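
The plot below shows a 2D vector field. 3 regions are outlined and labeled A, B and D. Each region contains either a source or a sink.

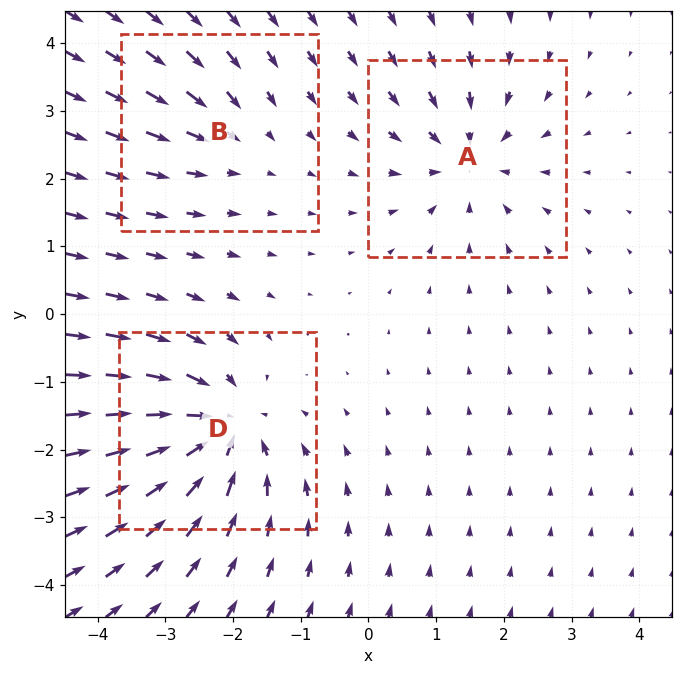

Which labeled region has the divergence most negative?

Divergence at each region's feature centre — A: about -4, B: about -2, D: about -5. Region D is most negative.

D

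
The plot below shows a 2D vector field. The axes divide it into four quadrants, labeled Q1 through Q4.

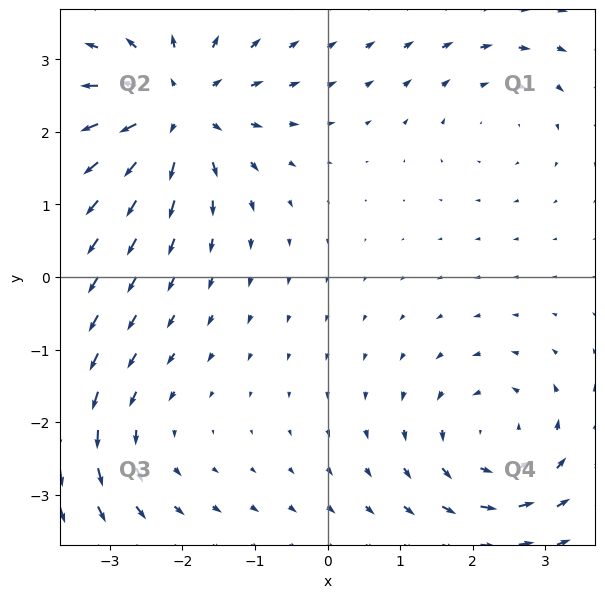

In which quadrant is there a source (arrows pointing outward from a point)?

Q2

The source sits at approximately (-2.1, 2.3), which lies in quadrant Q2. The divergence there is about +6, positive as expected for a source.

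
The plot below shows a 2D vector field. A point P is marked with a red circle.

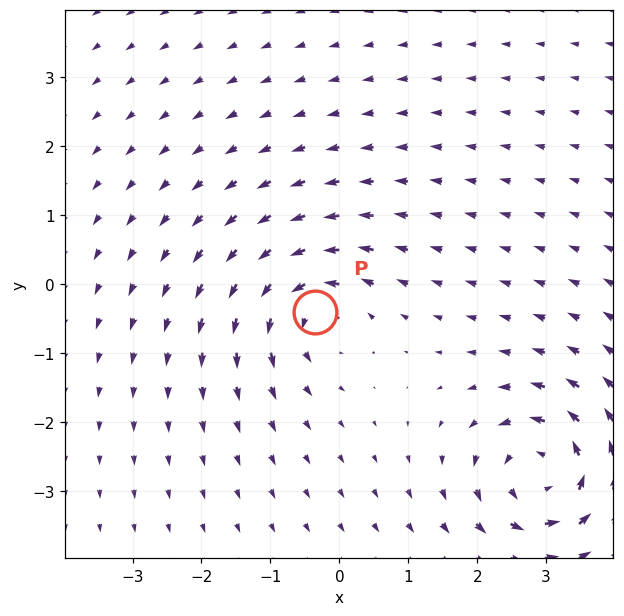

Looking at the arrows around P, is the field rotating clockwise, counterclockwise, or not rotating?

Near P at (-0.4, -0.4) the arrows circulate counterclockwise. The curl (z-component) there is about +5; positive curl means counterclockwise rotation.

counterclockwise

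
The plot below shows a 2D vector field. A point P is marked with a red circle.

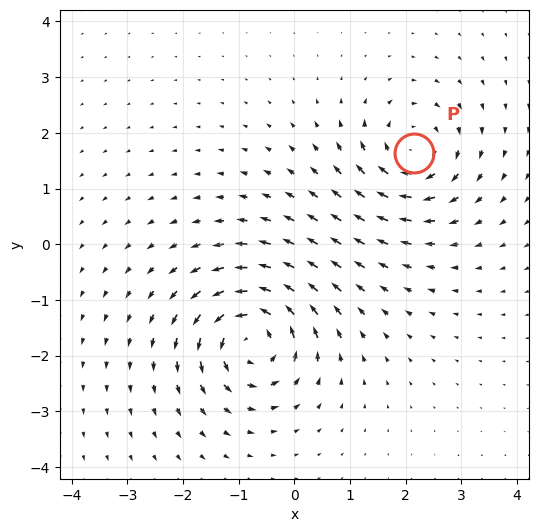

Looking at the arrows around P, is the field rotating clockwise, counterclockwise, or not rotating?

Near P at (2.1, 1.6) the arrows circulate clockwise. The curl (z-component) there is about -5; negative curl means clockwise rotation.

clockwise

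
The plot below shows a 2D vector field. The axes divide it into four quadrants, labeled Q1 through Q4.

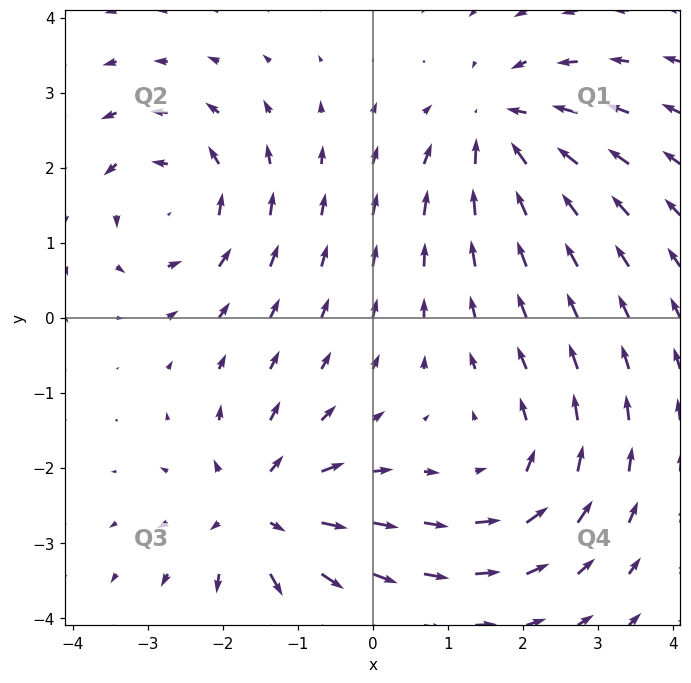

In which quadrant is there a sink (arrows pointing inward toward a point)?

The sink sits at approximately (1.7, 2.5), which lies in quadrant Q1. The divergence there is about -5, negative as expected for a sink.

Q1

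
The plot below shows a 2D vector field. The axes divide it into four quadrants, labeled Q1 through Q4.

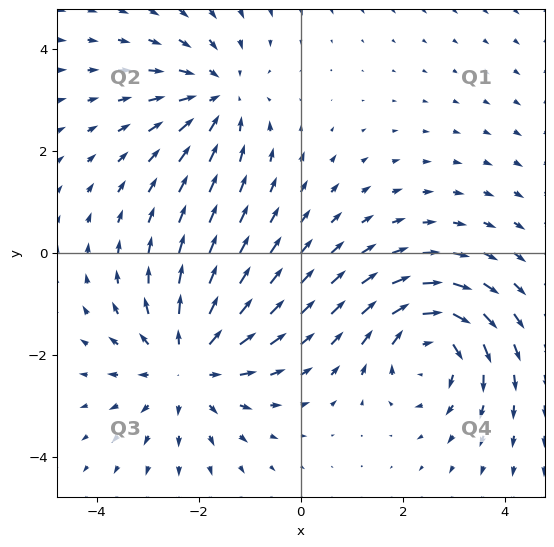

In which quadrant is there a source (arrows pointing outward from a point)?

The source sits at approximately (-2.2, -2.2), which lies in quadrant Q3. The divergence there is about +4, positive as expected for a source.

Q3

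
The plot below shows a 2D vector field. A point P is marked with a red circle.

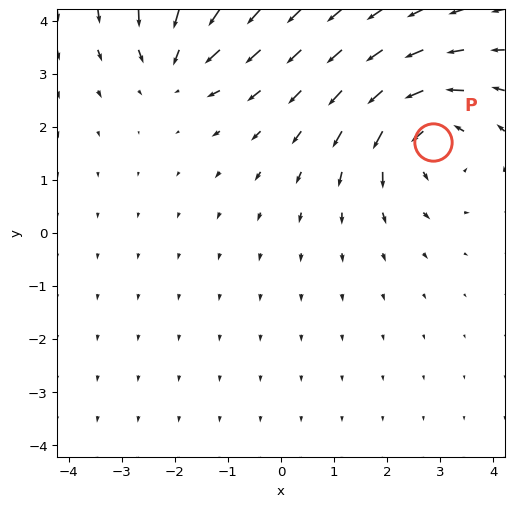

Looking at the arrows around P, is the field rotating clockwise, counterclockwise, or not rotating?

Near P at (2.9, 1.7) the arrows circulate counterclockwise. The curl (z-component) there is about +4; positive curl means counterclockwise rotation.

counterclockwise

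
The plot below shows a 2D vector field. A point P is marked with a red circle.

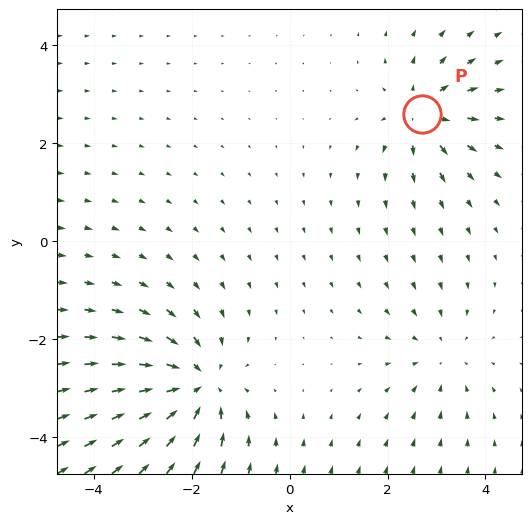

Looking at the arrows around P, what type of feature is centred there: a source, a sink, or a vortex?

At P (2.7, 2.6) the arrows spread outward. Divergence about +4, curl ≈0 — positive divergence with near-zero curl is a source.

source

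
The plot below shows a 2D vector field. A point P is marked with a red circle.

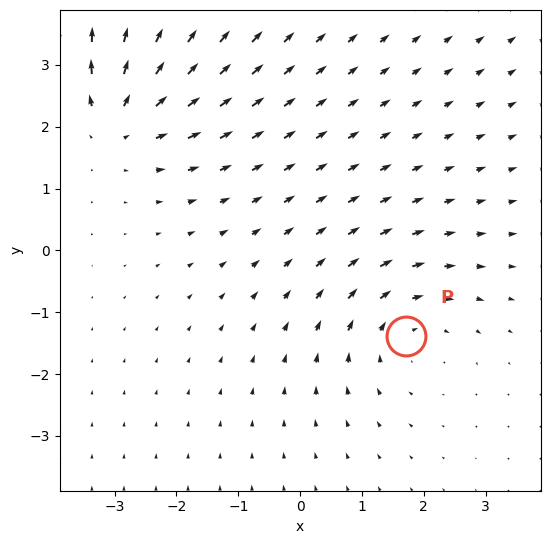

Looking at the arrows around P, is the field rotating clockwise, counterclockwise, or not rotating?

Near P at (1.7, -1.4) the arrows circulate clockwise. The curl (z-component) there is about -2; negative curl means clockwise rotation.

clockwise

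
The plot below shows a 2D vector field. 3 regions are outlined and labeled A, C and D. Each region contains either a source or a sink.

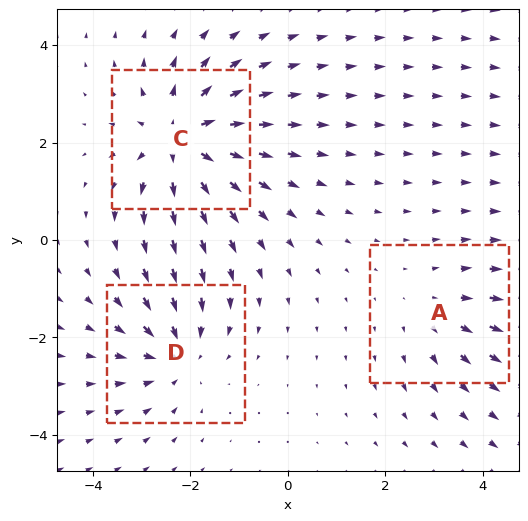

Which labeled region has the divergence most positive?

Divergence at each region's feature centre — A: about +2, C: about +4, D: about -3. Region C is most positive.

C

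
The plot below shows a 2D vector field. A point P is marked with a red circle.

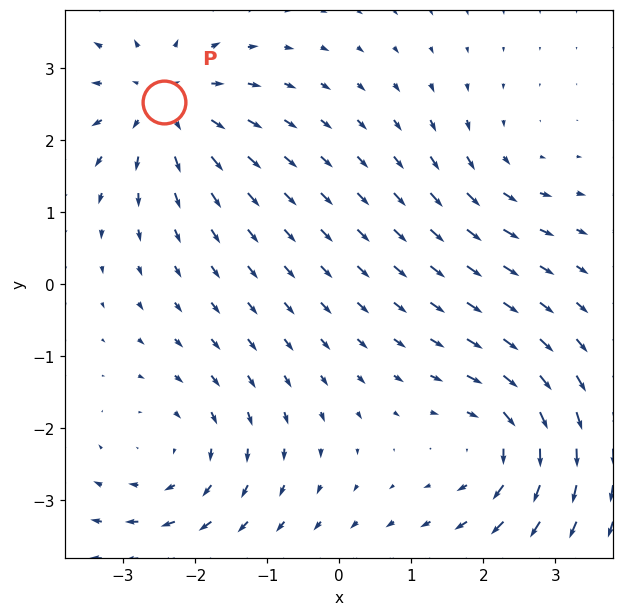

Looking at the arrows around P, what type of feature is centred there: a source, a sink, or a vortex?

At P (-2.4, 2.5) the arrows spread outward. Divergence about +5, curl ≈0 — positive divergence with near-zero curl is a source.

source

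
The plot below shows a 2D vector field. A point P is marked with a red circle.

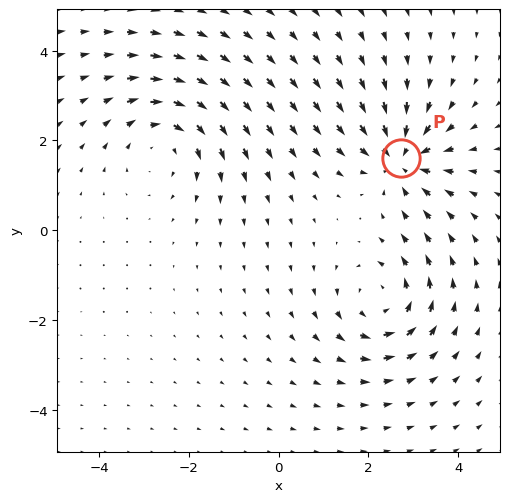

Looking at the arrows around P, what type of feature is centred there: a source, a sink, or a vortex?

sink

At P (2.7, 1.6) the arrows converge inward. Divergence about -5, curl ≈0 — negative divergence with near-zero curl is a sink.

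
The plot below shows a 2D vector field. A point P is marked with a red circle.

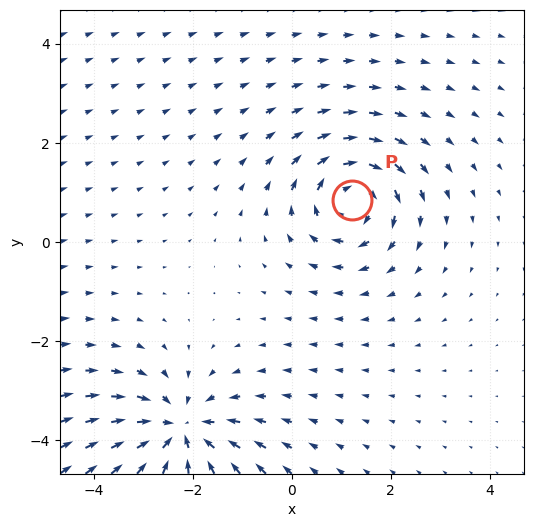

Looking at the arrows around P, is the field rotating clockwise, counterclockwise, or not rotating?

clockwise

Near P at (1.2, 0.8) the arrows circulate clockwise. The curl (z-component) there is about -5; negative curl means clockwise rotation.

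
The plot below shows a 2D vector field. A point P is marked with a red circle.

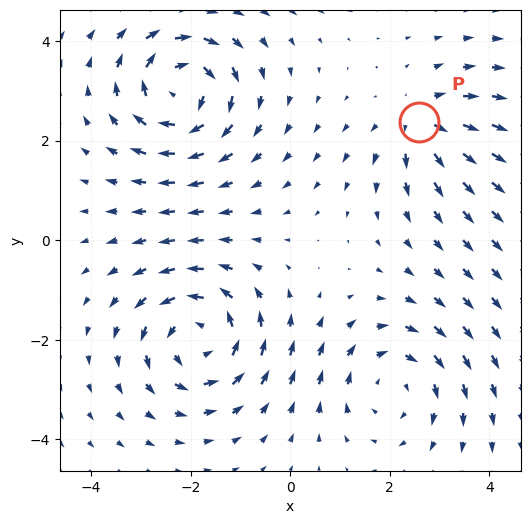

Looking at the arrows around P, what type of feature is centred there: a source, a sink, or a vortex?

At P (2.6, 2.4) the arrows spread outward. Divergence about +4, curl ≈0 — positive divergence with near-zero curl is a source.

source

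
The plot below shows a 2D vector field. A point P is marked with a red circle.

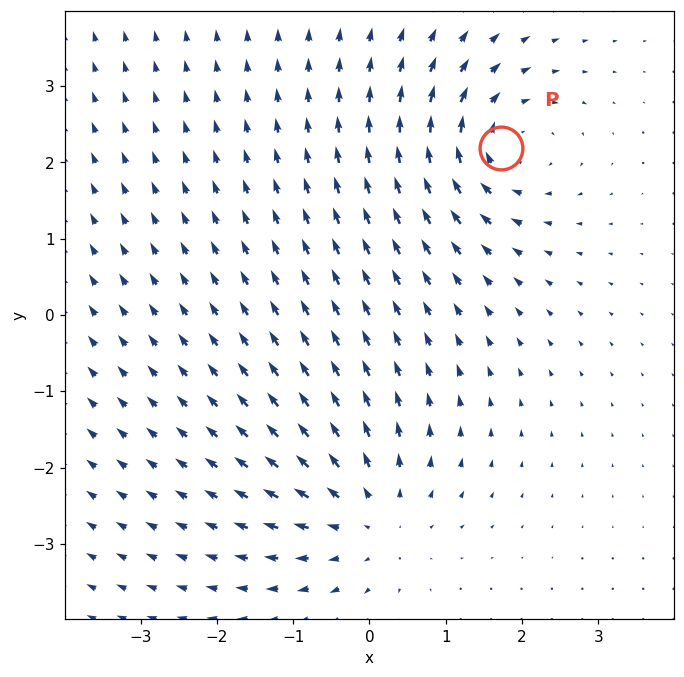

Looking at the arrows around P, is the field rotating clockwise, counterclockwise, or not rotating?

clockwise

Near P at (1.7, 2.2) the arrows circulate clockwise. The curl (z-component) there is about -4; negative curl means clockwise rotation.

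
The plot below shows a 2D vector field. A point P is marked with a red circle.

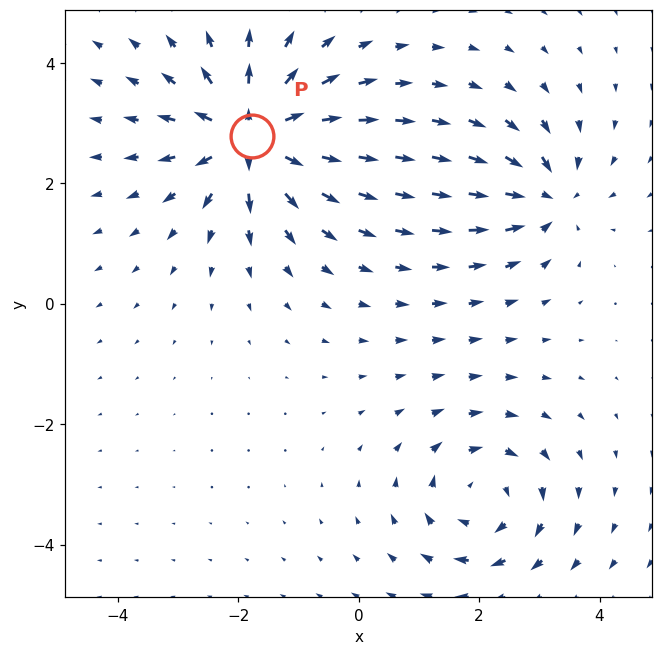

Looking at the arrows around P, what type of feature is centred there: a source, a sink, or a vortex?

source

At P (-1.8, 2.8) the arrows spread outward. Divergence about +6, curl ≈0 — positive divergence with near-zero curl is a source.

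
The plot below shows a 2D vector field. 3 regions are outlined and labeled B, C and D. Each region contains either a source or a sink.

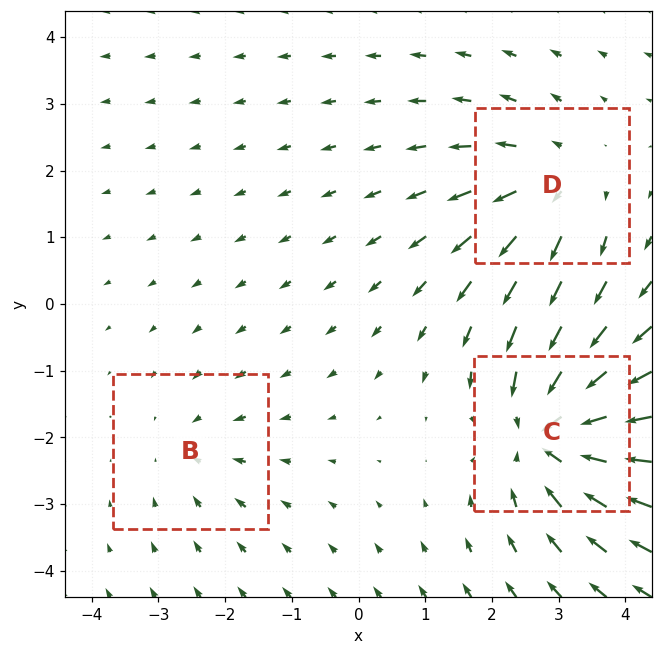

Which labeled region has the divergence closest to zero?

Divergence at each region's feature centre — B: about -2, C: about -5, D: about +3. Region B is closest to zero.

B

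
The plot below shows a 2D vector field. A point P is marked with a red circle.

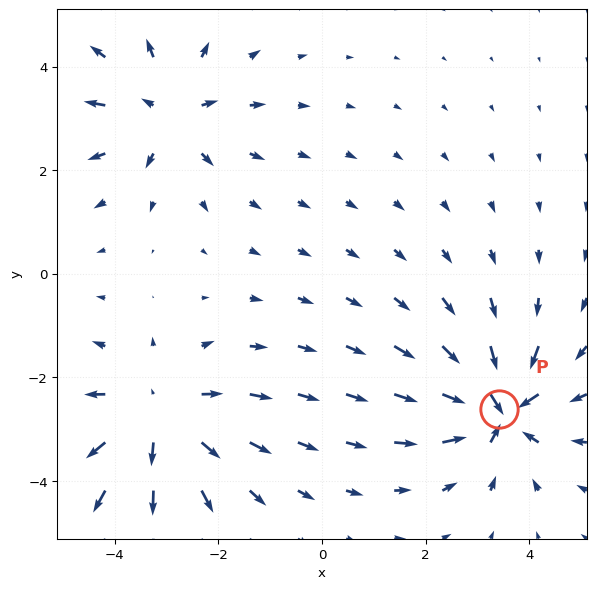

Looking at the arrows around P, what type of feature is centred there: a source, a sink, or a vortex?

At P (3.4, -2.6) the arrows converge inward. Divergence about -6, curl ≈0 — negative divergence with near-zero curl is a sink.

sink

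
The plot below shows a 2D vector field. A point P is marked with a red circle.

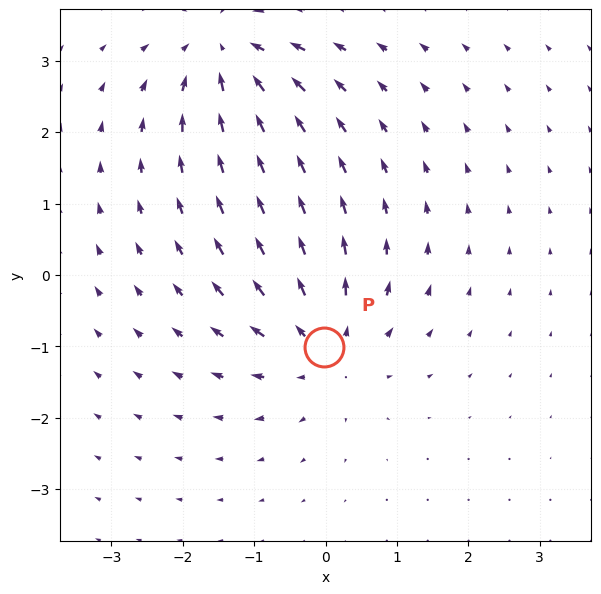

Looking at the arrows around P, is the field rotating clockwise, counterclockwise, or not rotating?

Near P at (-0.0, -1.0) the arrows show no circulation. The curl there is ≈0.

not rotating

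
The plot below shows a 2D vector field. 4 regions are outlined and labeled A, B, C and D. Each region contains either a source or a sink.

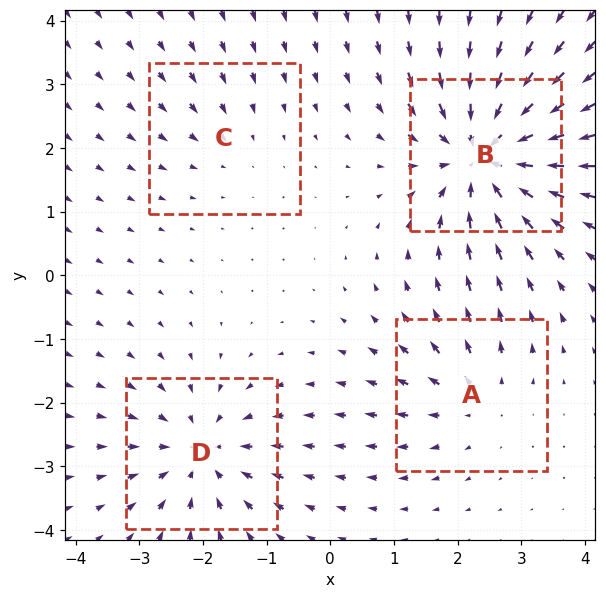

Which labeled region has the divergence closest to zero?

C

Divergence at each region's feature centre — A: about +3, B: about -7, C: about -2, D: about -5. Region C is closest to zero.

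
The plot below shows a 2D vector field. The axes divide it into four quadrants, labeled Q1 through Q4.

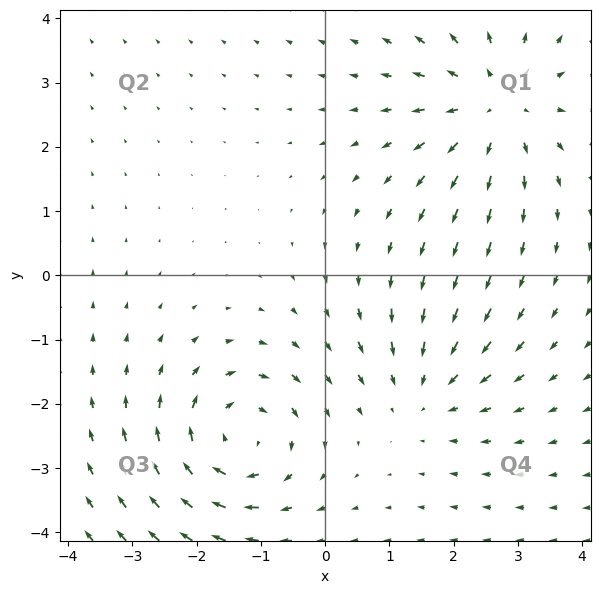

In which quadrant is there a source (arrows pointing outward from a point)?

The source sits at approximately (2.7, 2.7), which lies in quadrant Q1. The divergence there is about +4, positive as expected for a source.

Q1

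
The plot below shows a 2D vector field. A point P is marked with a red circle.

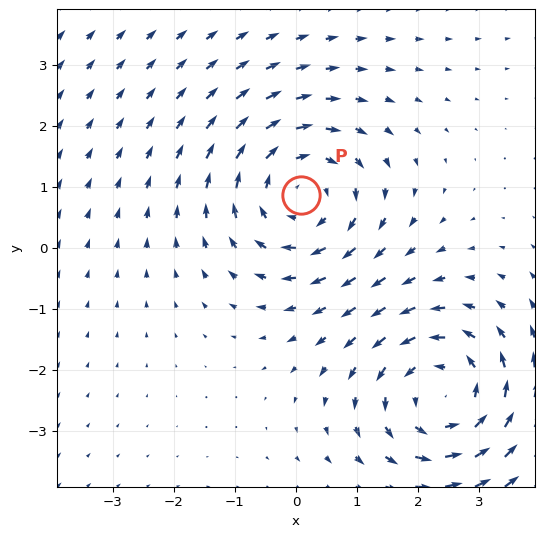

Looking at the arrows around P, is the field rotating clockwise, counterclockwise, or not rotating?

Near P at (0.1, 0.9) the arrows circulate clockwise. The curl (z-component) there is about -4; negative curl means clockwise rotation.

clockwise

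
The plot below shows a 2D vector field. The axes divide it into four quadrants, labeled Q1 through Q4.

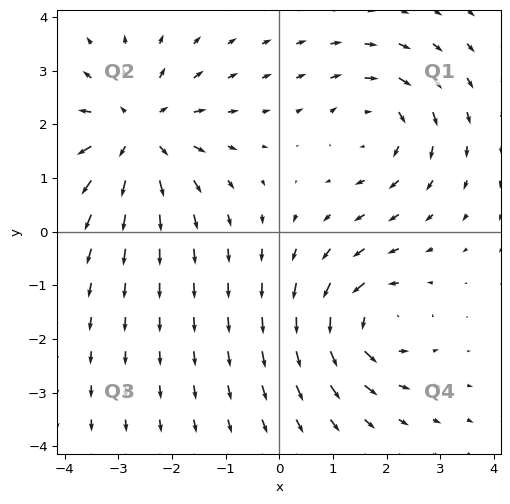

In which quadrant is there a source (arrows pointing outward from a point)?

Q2

The source sits at approximately (-2.7, 1.8), which lies in quadrant Q2. The divergence there is about +5, positive as expected for a source.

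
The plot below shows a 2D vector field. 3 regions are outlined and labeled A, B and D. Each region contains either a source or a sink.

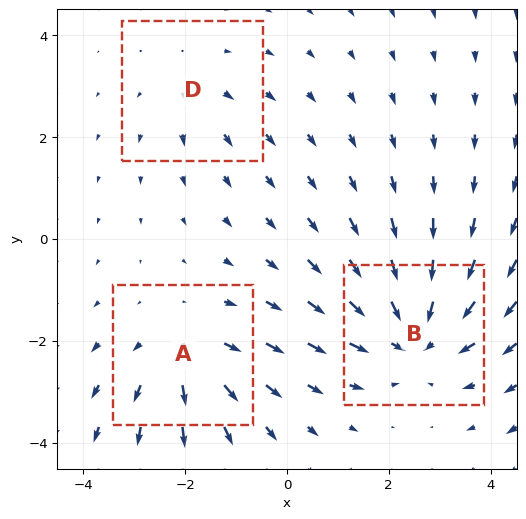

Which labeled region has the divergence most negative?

Divergence at each region's feature centre — A: about +3, B: about -4, D: about +2. Region B is most negative.

B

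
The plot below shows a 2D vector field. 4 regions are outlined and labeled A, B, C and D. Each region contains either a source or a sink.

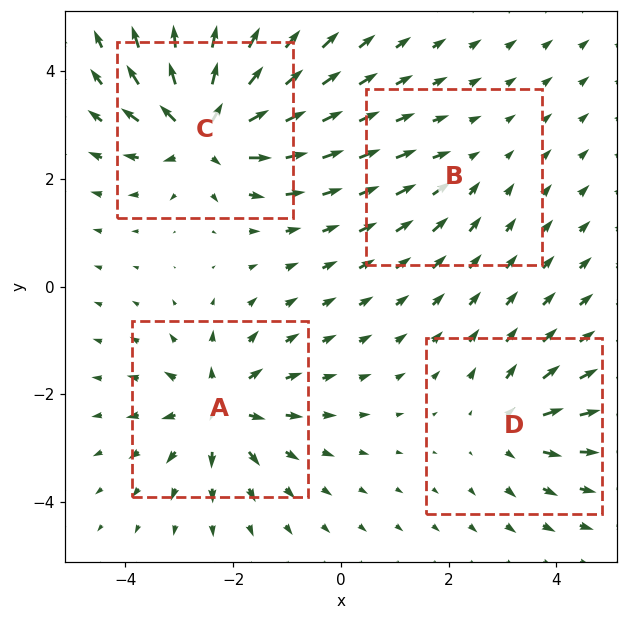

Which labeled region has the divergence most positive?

C

Divergence at each region's feature centre — A: about +6, B: about -2, C: about +9, D: about +4. Region C is most positive.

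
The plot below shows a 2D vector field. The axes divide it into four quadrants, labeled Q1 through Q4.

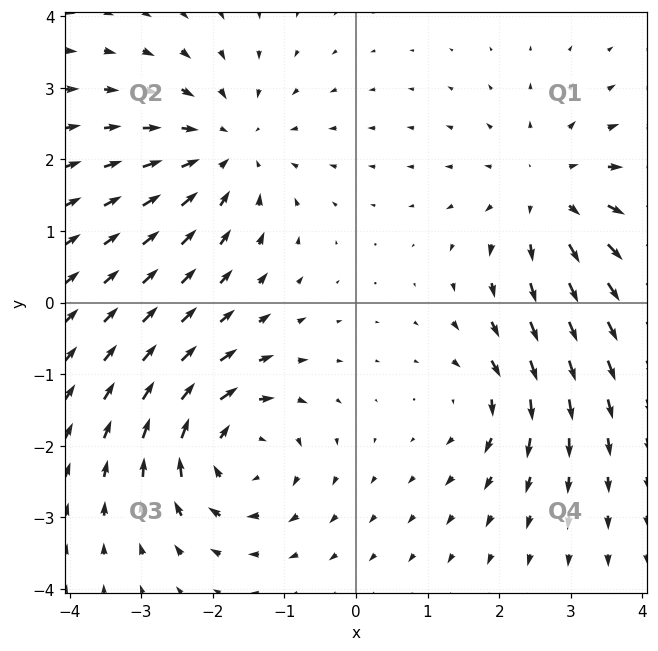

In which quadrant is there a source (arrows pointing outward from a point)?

Q1

The source sits at approximately (2.7, 1.5), which lies in quadrant Q1. The divergence there is about +4, positive as expected for a source.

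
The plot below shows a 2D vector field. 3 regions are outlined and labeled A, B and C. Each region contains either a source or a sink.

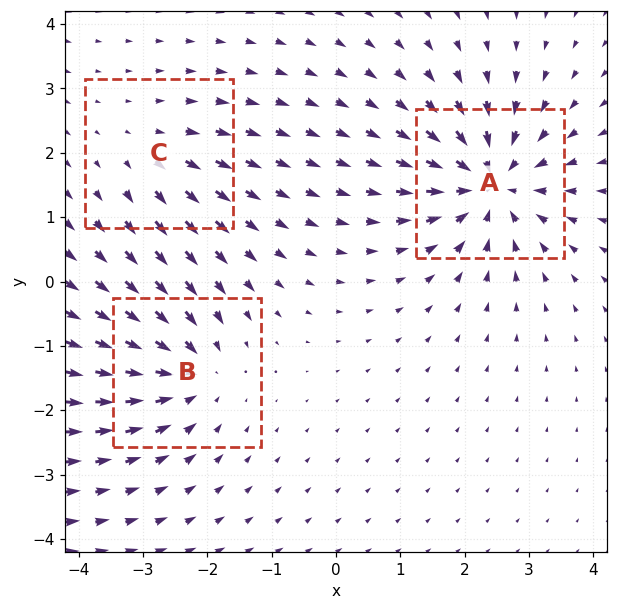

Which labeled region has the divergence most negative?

Divergence at each region's feature centre — A: about -5, B: about -4, C: about +2. Region A is most negative.

A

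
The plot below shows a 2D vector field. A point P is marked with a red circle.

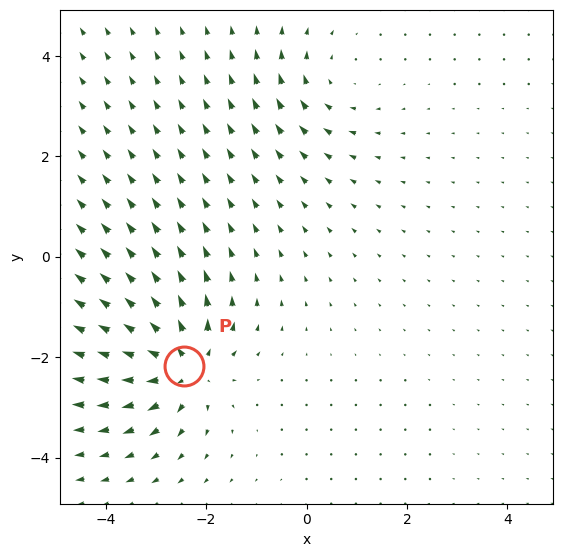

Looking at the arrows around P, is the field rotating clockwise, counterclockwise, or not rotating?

not rotating

Near P at (-2.4, -2.2) the arrows show no circulation. The curl there is ≈0.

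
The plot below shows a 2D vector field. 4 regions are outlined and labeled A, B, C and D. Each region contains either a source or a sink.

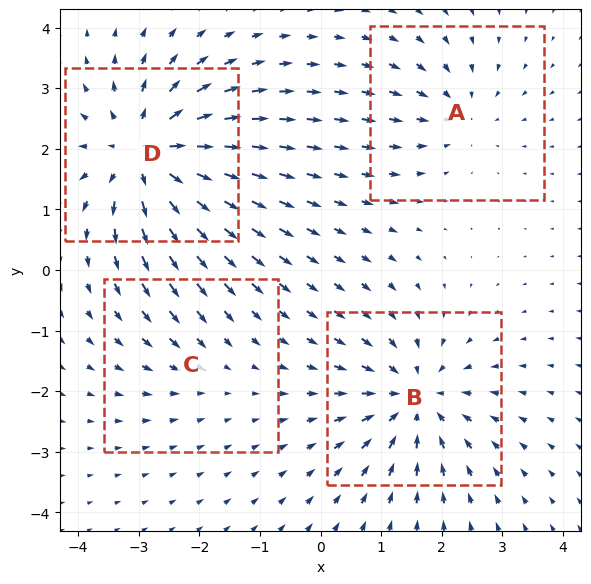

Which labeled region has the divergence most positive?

D

Divergence at each region's feature centre — A: about -3, B: about -6, C: about -2, D: about +7. Region D is most positive.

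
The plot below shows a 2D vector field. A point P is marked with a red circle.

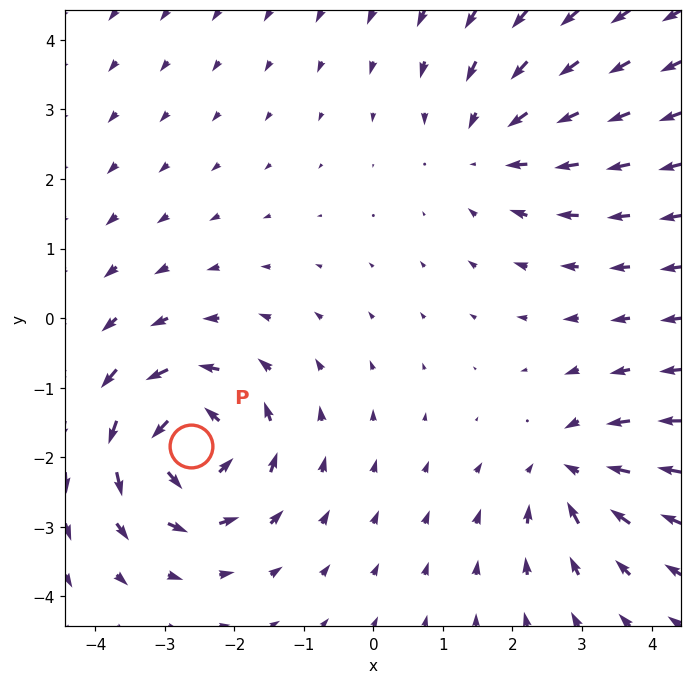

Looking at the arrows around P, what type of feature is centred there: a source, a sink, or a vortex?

vortex

At P (-2.6, -1.8) the arrows circulate counterclockwise. Divergence ≈0, curl about +7 — near-zero divergence with nonzero curl is a vortex.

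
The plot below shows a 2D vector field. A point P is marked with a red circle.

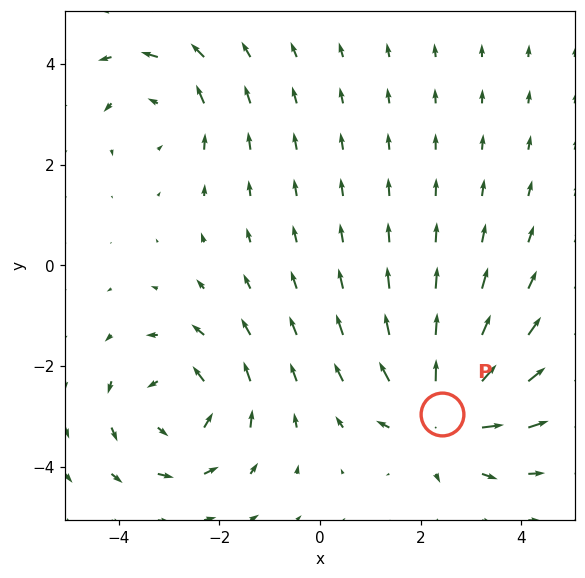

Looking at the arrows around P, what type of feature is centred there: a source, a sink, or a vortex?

source

At P (2.4, -2.9) the arrows spread outward. Divergence about +6, curl ≈0 — positive divergence with near-zero curl is a source.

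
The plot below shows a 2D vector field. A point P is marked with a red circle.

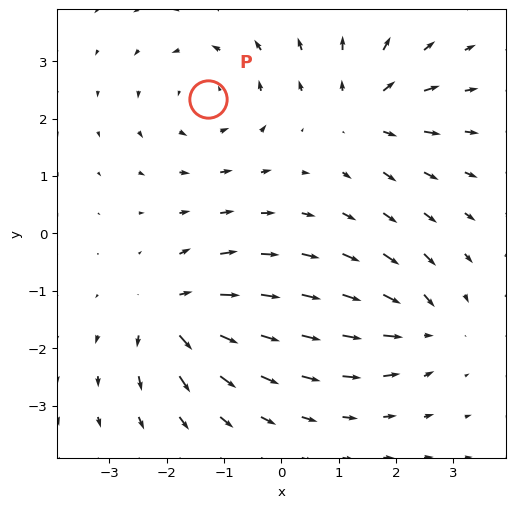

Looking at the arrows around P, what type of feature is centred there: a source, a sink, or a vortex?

vortex

At P (-1.3, 2.4) the arrows circulate counterclockwise. Divergence ≈0, curl about +3 — near-zero divergence with nonzero curl is a vortex.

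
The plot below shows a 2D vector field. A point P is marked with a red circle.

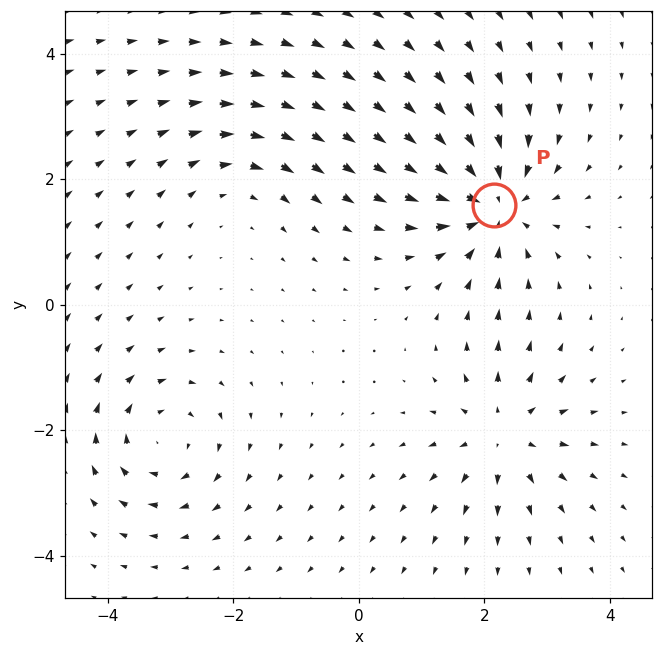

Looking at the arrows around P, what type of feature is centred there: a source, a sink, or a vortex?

sink

At P (2.1, 1.6) the arrows converge inward. Divergence about -5, curl ≈0 — negative divergence with near-zero curl is a sink.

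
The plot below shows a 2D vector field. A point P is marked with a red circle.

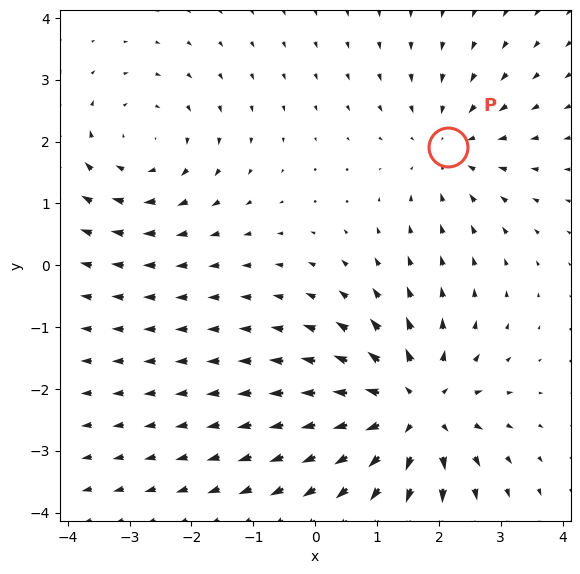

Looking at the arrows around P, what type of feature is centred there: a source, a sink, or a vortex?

At P (2.1, 1.9) the arrows converge inward. Divergence about -3, curl ≈0 — negative divergence with near-zero curl is a sink.

sink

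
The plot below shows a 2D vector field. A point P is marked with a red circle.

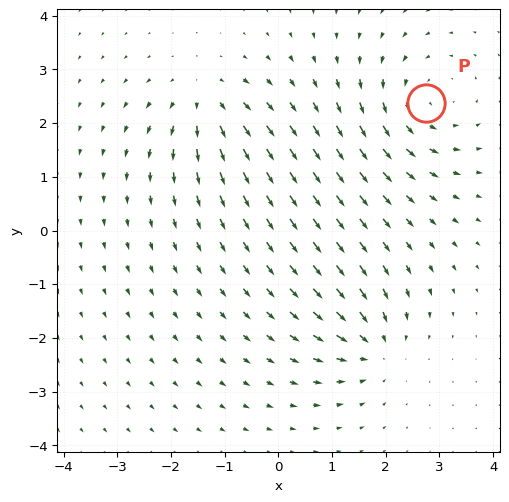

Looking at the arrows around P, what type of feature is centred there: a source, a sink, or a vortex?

At P (2.7, 2.4) the arrows circulate counterclockwise. Divergence ≈0, curl about +3 — near-zero divergence with nonzero curl is a vortex.

vortex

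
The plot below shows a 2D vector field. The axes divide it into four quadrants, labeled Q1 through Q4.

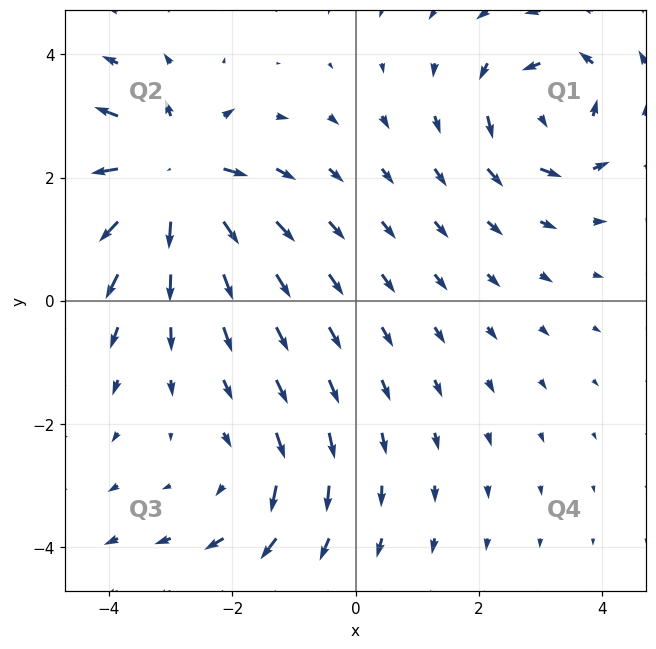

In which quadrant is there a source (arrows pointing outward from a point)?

The source sits at approximately (-3.0, 2.0), which lies in quadrant Q2. The divergence there is about +6, positive as expected for a source.

Q2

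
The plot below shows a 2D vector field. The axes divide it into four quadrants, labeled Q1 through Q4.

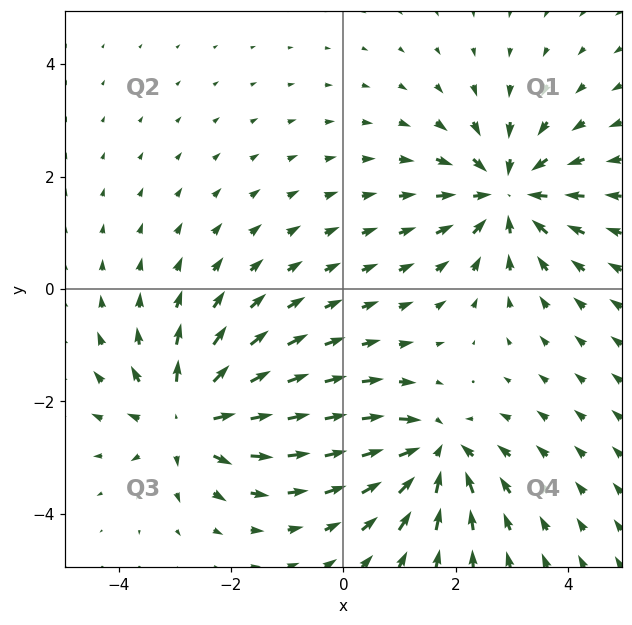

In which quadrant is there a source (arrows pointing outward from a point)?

Q3

The source sits at approximately (-2.8, -2.3), which lies in quadrant Q3. The divergence there is about +5, positive as expected for a source.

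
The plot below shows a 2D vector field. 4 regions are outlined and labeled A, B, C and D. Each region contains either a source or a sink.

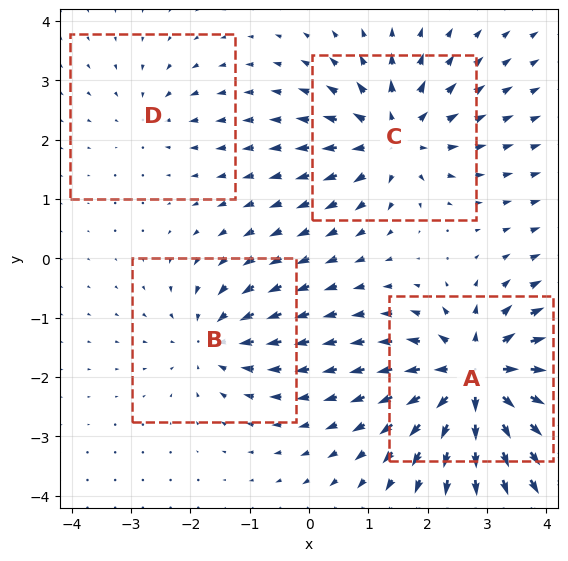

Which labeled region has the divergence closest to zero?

Divergence at each region's feature centre — A: about +8, B: about -4, C: about +6, D: about -3. Region D is closest to zero.

D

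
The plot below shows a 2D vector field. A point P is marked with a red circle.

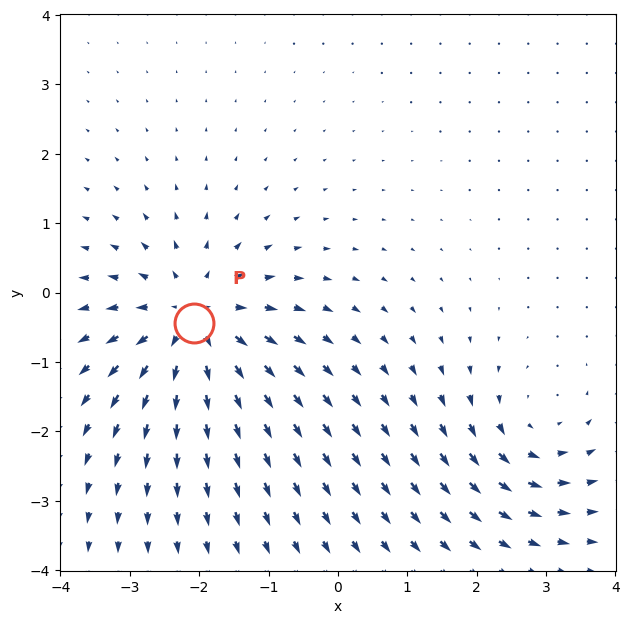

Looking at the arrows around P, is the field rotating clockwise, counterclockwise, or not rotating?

not rotating

Near P at (-2.1, -0.4) the arrows show no circulation. The curl there is ≈0.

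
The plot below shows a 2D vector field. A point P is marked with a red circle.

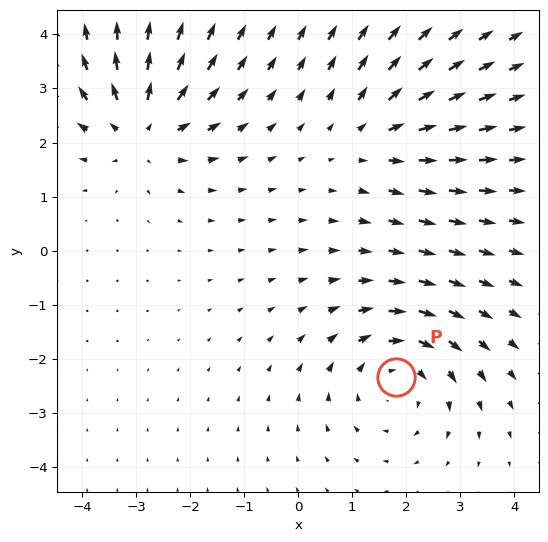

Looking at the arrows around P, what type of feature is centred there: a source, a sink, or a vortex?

vortex

At P (1.8, -2.3) the arrows circulate clockwise. Divergence ≈0, curl about -3 — near-zero divergence with nonzero curl is a vortex.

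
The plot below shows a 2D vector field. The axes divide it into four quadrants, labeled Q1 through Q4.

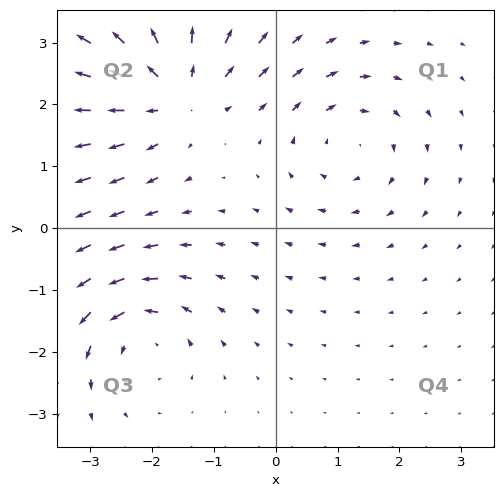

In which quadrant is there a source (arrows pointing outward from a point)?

Q2

The source sits at approximately (-1.6, 2.2), which lies in quadrant Q2. The divergence there is about +5, positive as expected for a source.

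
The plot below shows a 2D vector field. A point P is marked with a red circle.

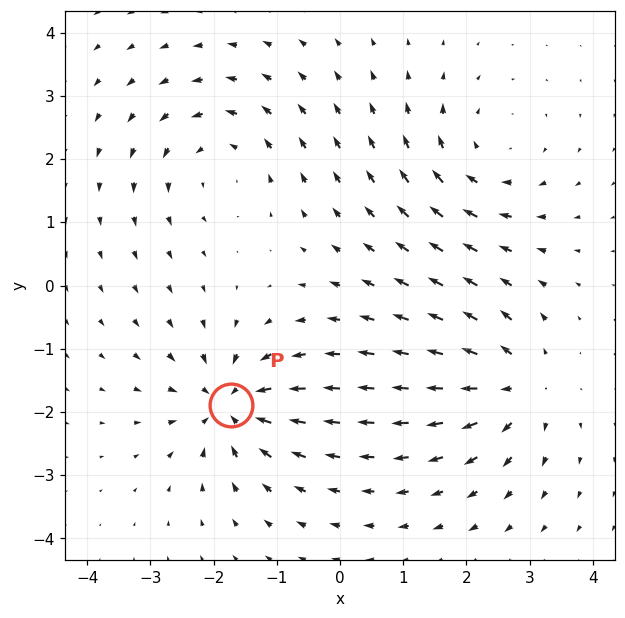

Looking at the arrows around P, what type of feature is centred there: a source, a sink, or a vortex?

At P (-1.7, -1.9) the arrows converge inward. Divergence about -7, curl ≈0 — negative divergence with near-zero curl is a sink.

sink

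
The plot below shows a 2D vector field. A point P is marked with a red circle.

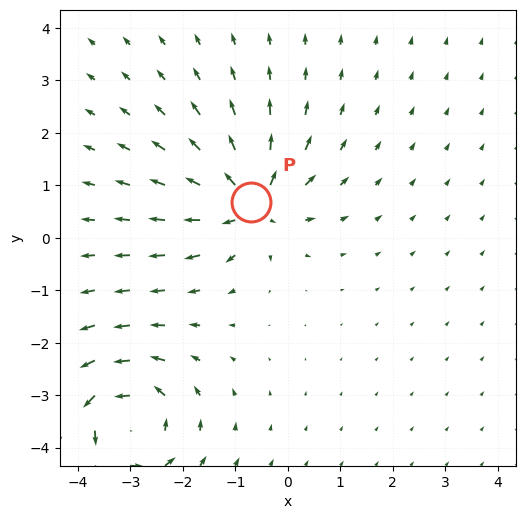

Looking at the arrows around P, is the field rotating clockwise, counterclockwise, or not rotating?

not rotating

Near P at (-0.7, 0.7) the arrows show no circulation. The curl there is ≈0.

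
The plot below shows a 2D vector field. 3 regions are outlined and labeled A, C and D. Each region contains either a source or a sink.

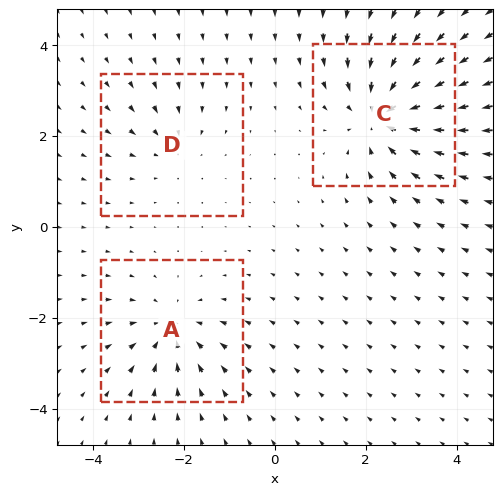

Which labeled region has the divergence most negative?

Divergence at each region's feature centre — A: about -3, C: about -5, D: about -2. Region C is most negative.

C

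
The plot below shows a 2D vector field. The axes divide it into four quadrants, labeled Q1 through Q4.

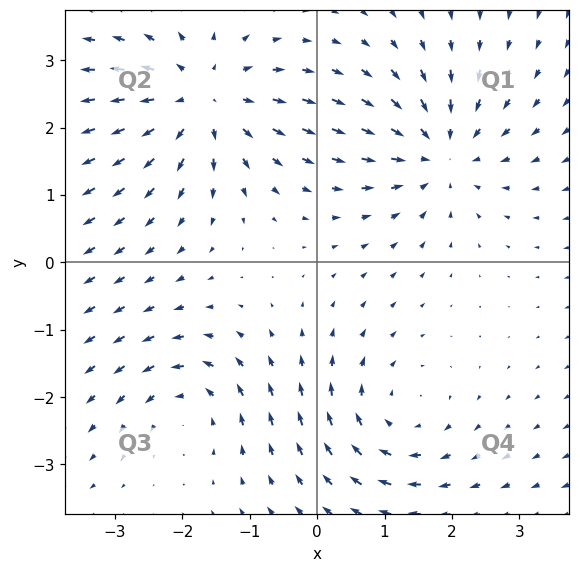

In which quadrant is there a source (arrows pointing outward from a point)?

The source sits at approximately (-1.7, 2.4), which lies in quadrant Q2. The divergence there is about +5, positive as expected for a source.

Q2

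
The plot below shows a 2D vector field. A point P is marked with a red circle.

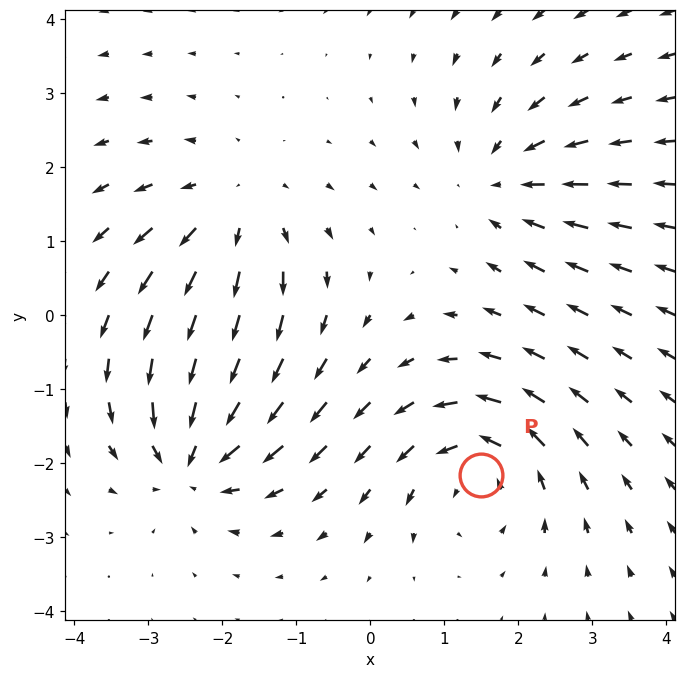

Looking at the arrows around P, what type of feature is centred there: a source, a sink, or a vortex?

vortex

At P (1.5, -2.2) the arrows circulate counterclockwise. Divergence ≈0, curl about +4 — near-zero divergence with nonzero curl is a vortex.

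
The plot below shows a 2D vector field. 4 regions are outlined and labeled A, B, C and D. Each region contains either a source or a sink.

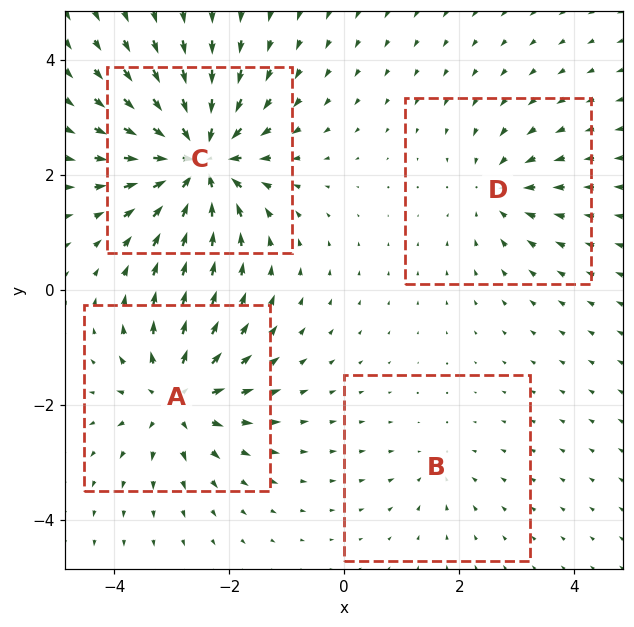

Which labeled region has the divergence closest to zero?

Divergence at each region's feature centre — A: about +6, B: about -2, C: about -9, D: about -4. Region B is closest to zero.

B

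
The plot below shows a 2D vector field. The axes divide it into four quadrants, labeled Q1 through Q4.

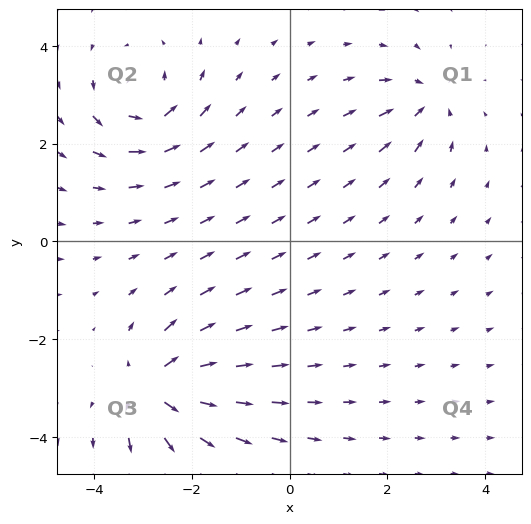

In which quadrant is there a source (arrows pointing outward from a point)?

The source sits at approximately (-2.7, -3.0), which lies in quadrant Q3. The divergence there is about +7, positive as expected for a source.

Q3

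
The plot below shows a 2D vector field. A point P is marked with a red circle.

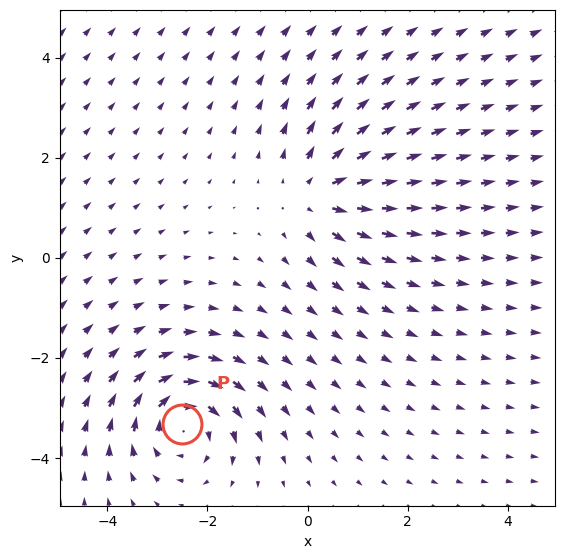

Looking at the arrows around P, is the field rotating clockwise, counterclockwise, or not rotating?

clockwise

Near P at (-2.5, -3.3) the arrows circulate clockwise. The curl (z-component) there is about -4; negative curl means clockwise rotation.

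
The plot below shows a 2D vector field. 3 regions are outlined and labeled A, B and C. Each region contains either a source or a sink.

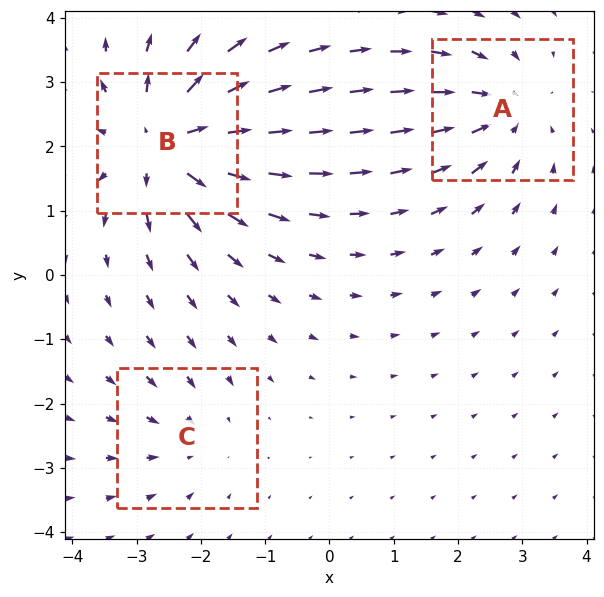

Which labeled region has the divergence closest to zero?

C

Divergence at each region's feature centre — A: about -3, B: about +5, C: about -2. Region C is closest to zero.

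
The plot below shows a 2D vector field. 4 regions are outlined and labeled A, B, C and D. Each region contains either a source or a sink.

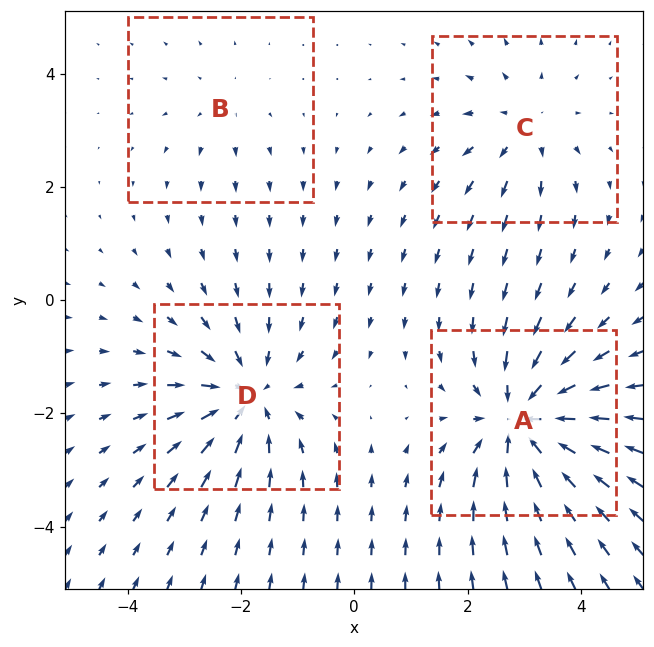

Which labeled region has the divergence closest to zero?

Divergence at each region's feature centre — A: about -6, B: about +2, C: about +3, D: about -5. Region B is closest to zero.

B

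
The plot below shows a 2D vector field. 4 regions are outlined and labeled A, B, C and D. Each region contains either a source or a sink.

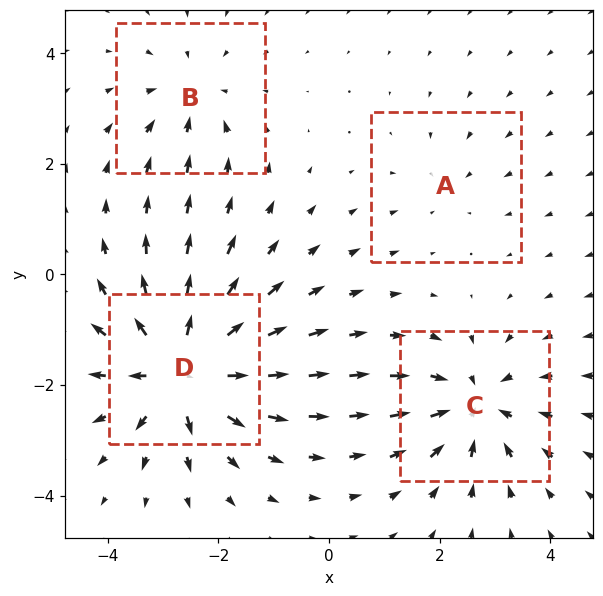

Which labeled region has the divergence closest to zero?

A

Divergence at each region's feature centre — A: about -2, B: about -4, C: about -5, D: about +8. Region A is closest to zero.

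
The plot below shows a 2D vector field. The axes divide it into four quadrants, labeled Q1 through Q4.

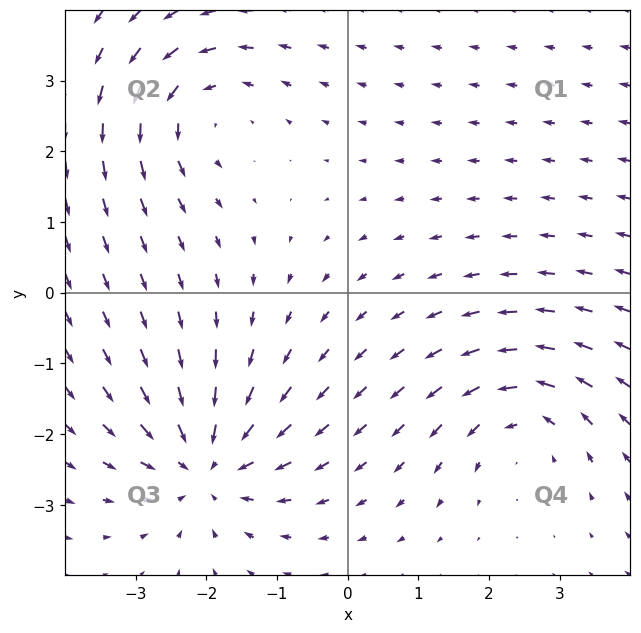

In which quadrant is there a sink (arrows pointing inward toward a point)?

Q3

The sink sits at approximately (-2.0, -2.4), which lies in quadrant Q3. The divergence there is about -5, negative as expected for a sink.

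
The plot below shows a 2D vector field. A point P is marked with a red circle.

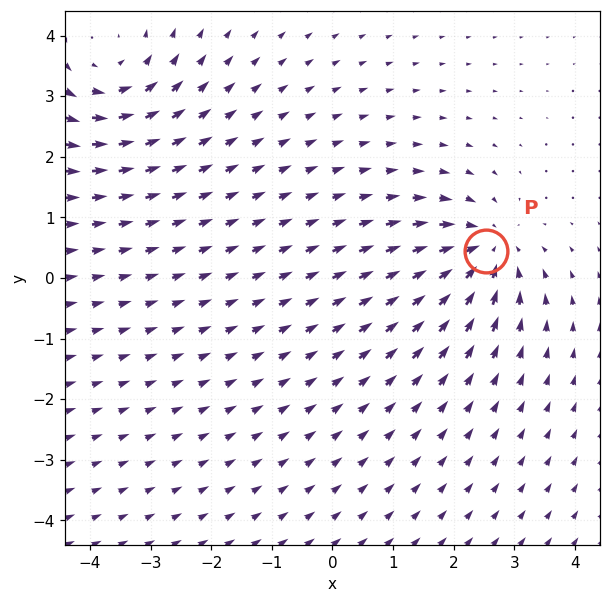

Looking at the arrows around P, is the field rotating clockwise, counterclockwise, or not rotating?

not rotating

Near P at (2.5, 0.4) the arrows show no circulation. The curl there is ≈0.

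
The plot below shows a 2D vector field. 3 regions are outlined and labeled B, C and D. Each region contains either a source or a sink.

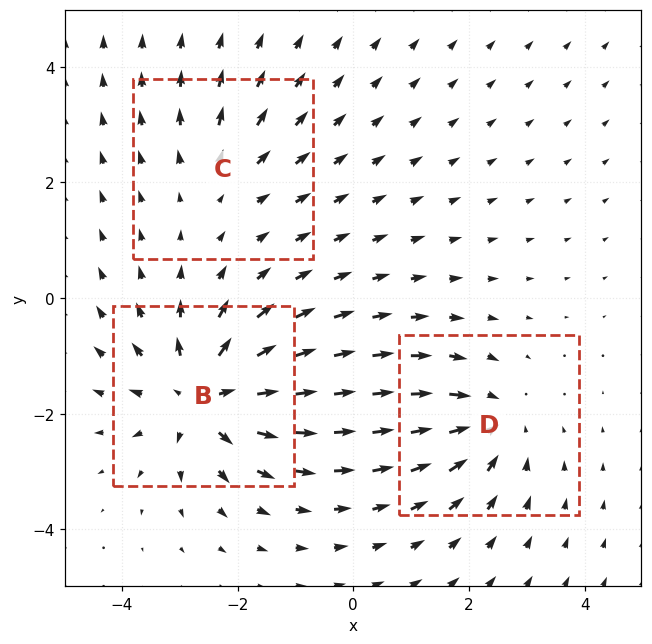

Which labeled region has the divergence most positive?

Divergence at each region's feature centre — B: about +5, C: about +2, D: about -3. Region B is most positive.

B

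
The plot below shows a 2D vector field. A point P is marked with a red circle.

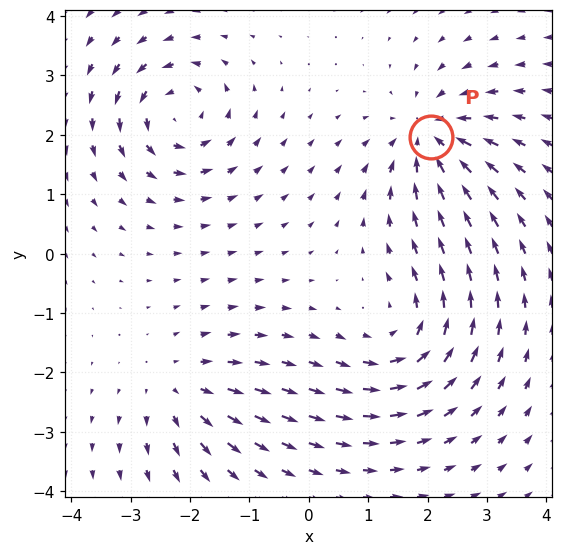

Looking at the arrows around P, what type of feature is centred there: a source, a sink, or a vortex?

sink

At P (2.0, 2.0) the arrows converge inward. Divergence about -5, curl ≈0 — negative divergence with near-zero curl is a sink.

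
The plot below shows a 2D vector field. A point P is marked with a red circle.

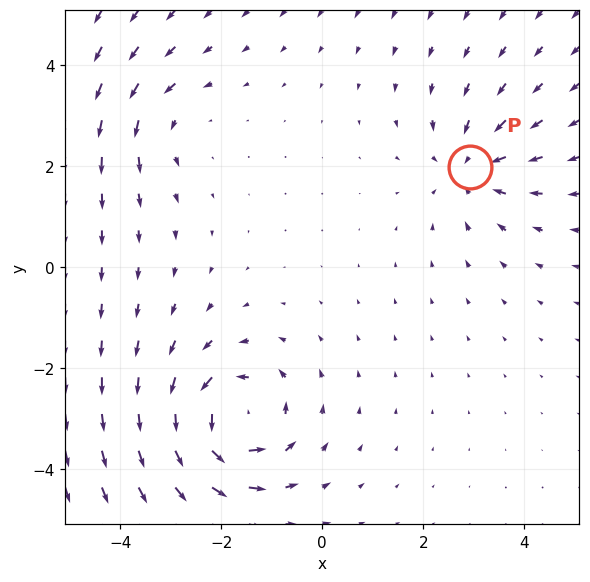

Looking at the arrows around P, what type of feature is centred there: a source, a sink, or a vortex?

At P (2.9, 2.0) the arrows converge inward. Divergence about -3, curl ≈0 — negative divergence with near-zero curl is a sink.

sink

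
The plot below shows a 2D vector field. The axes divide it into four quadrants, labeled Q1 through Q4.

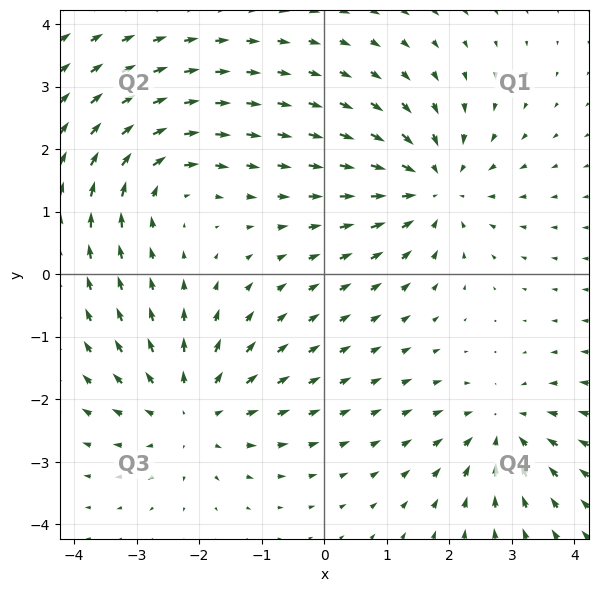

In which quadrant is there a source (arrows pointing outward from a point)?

Q3

The source sits at approximately (-2.1, -2.2), which lies in quadrant Q3. The divergence there is about +4, positive as expected for a source.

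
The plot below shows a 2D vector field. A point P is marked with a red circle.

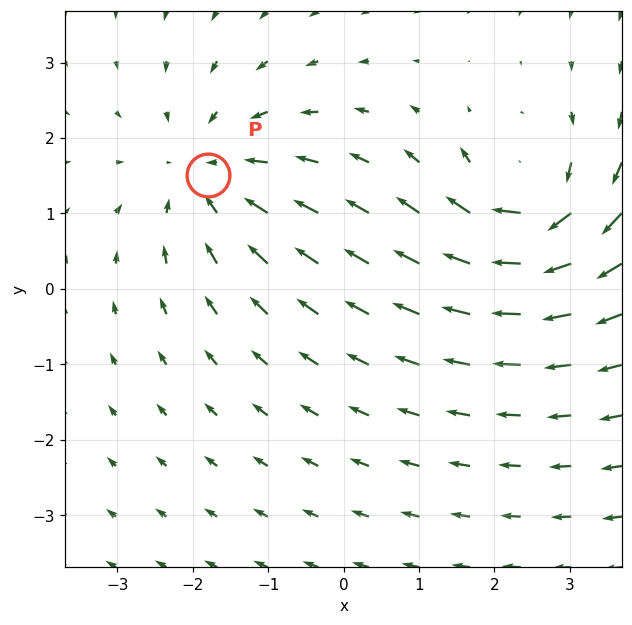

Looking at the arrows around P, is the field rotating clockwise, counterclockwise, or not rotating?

Near P at (-1.8, 1.5) the arrows show no circulation. The curl there is ≈0.

not rotating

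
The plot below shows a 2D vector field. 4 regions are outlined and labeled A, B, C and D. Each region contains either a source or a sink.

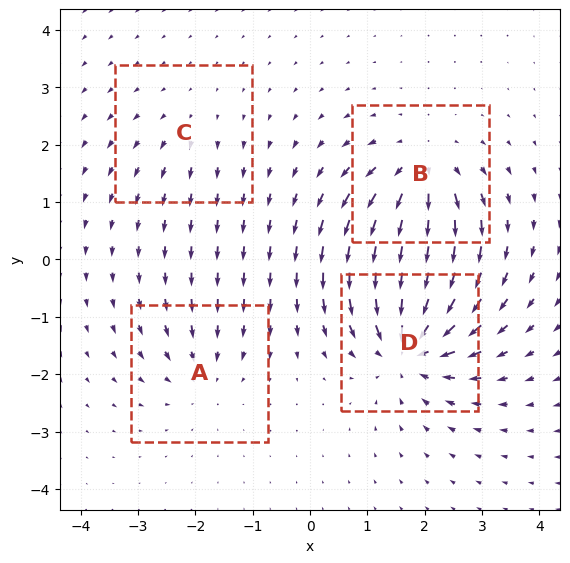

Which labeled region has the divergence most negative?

D

Divergence at each region's feature centre — A: about -4, B: about +6, C: about +2, D: about -8. Region D is most negative.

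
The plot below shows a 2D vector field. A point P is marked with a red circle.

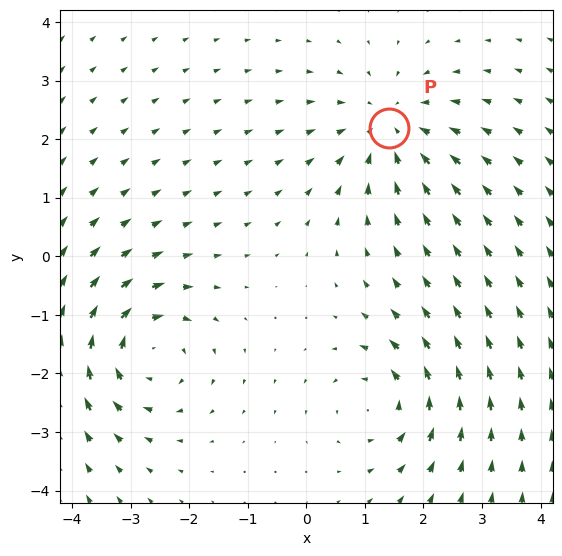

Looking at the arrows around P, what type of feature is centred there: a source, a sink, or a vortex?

At P (1.4, 2.2) the arrows converge inward. Divergence about -3, curl ≈0 — negative divergence with near-zero curl is a sink.

sink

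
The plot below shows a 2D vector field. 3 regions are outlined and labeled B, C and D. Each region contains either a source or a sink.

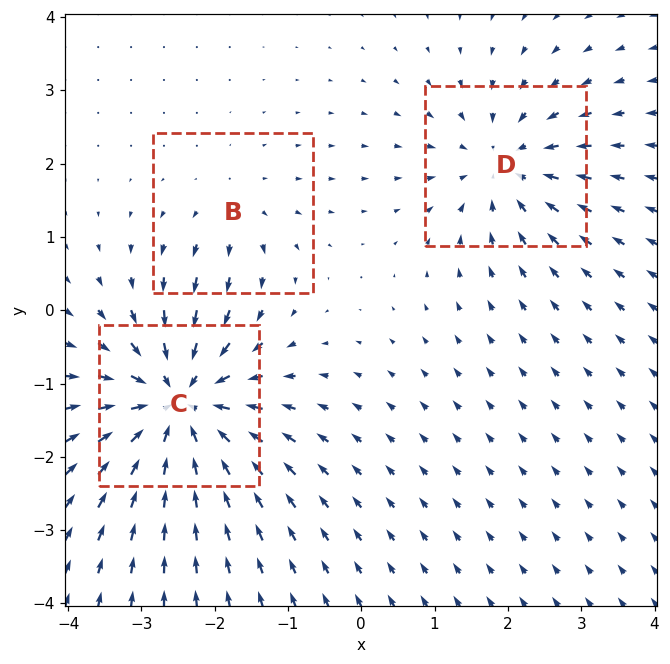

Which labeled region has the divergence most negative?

Divergence at each region's feature centre — B: about +2, C: about -5, D: about -3. Region C is most negative.

C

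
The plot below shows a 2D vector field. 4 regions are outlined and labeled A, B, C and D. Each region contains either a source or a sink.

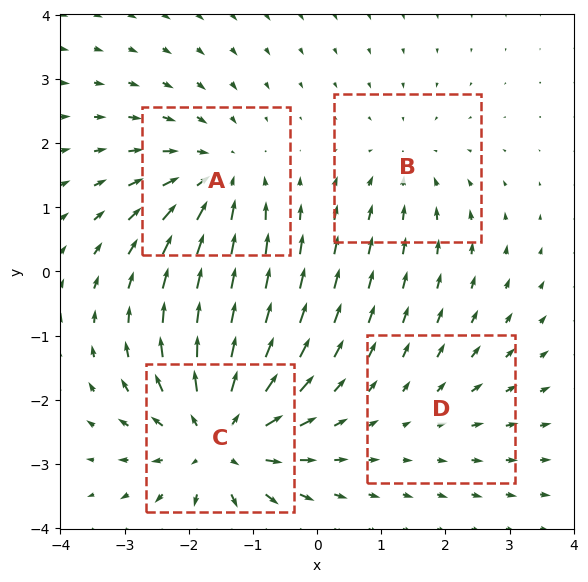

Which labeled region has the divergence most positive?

C

Divergence at each region's feature centre — A: about -4, B: about -3, C: about +6, D: about +2. Region C is most positive.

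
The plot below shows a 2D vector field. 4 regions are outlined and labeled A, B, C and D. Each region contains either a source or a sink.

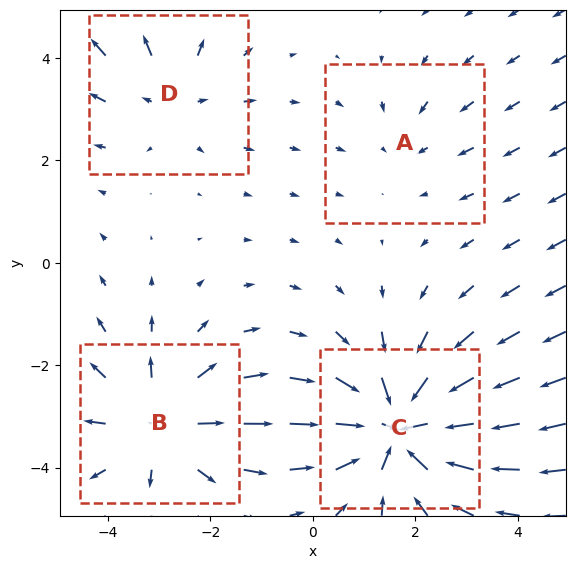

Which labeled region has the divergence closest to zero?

Divergence at each region's feature centre — A: about -2, B: about +4, C: about -6, D: about +3. Region A is closest to zero.

A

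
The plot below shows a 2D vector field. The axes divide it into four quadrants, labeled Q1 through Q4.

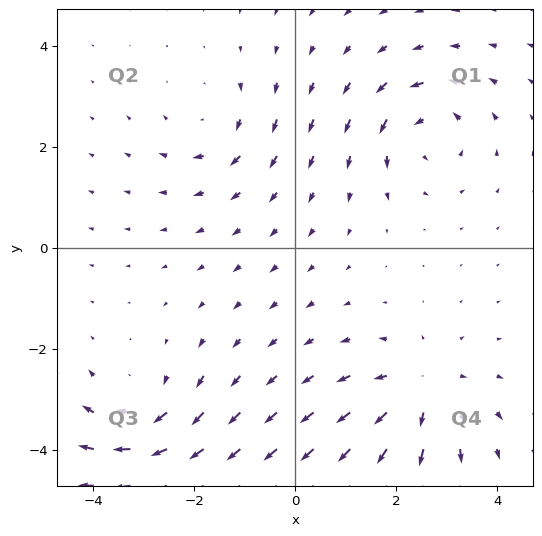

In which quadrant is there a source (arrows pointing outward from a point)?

The source sits at approximately (2.5, -2.8), which lies in quadrant Q4. The divergence there is about +4, positive as expected for a source.

Q4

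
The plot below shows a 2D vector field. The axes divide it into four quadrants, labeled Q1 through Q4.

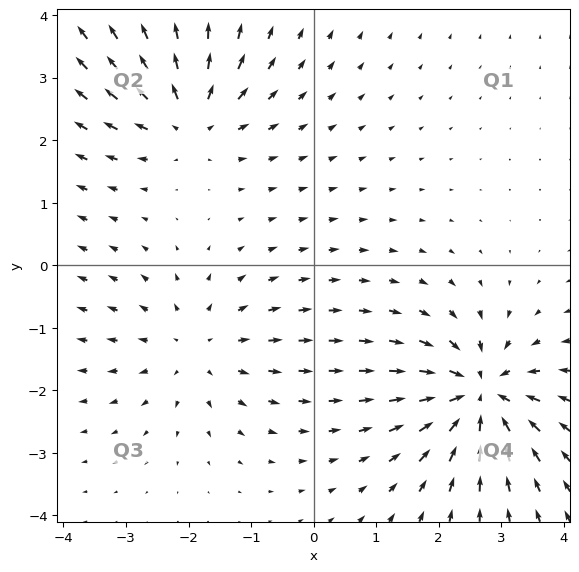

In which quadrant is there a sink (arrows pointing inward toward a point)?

The sink sits at approximately (2.6, -2.1), which lies in quadrant Q4. The divergence there is about -7, negative as expected for a sink.

Q4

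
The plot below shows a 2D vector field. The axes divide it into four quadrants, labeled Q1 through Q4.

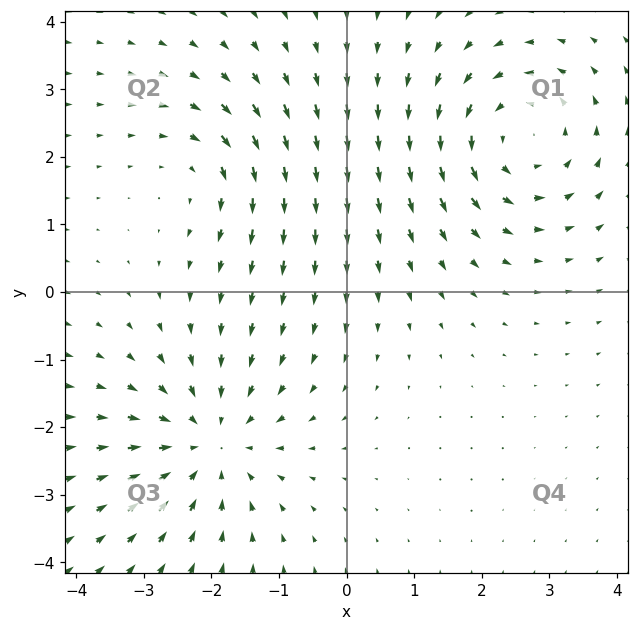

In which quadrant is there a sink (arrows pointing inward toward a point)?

Q3

The sink sits at approximately (-2.0, -2.2), which lies in quadrant Q3. The divergence there is about -4, negative as expected for a sink.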